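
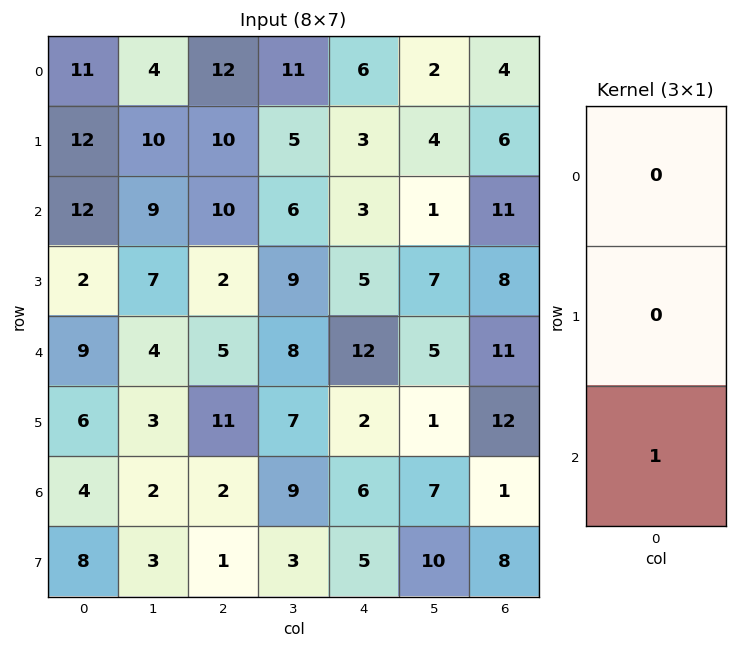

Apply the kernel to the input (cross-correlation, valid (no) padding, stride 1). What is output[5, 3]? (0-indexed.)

The receptive field on the input at this output position is [7 / 9 / 3]. Elementwise product with the kernel and sum: 3·1.

3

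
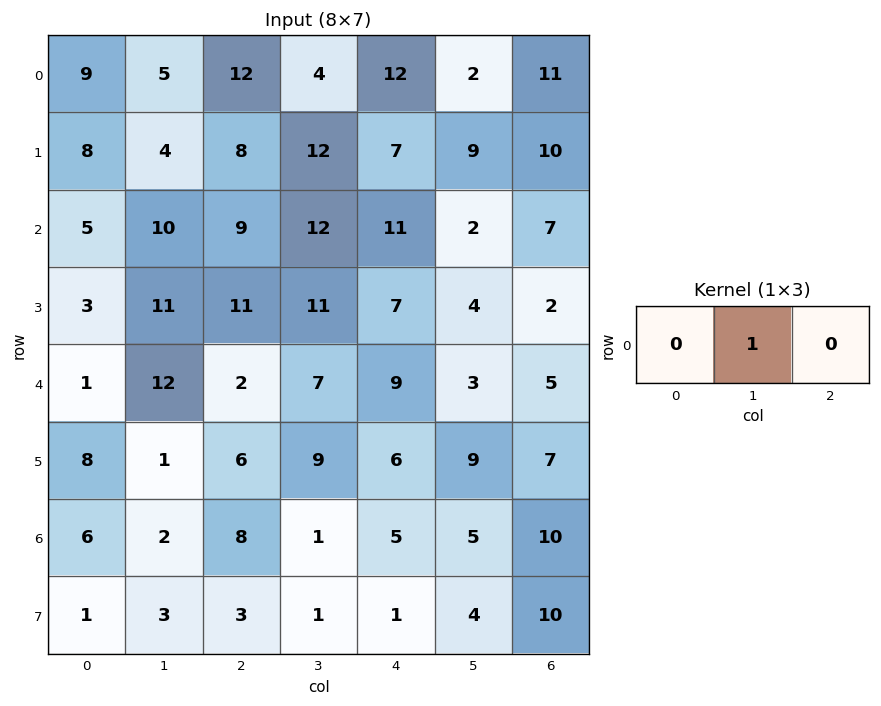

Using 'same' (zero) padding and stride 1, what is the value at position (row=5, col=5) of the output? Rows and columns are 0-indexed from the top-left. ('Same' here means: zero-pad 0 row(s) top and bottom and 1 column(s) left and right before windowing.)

The receptive field on the zero-padded input at this output position is [6 9 7]. Elementwise product with the kernel and sum: 9·1.

9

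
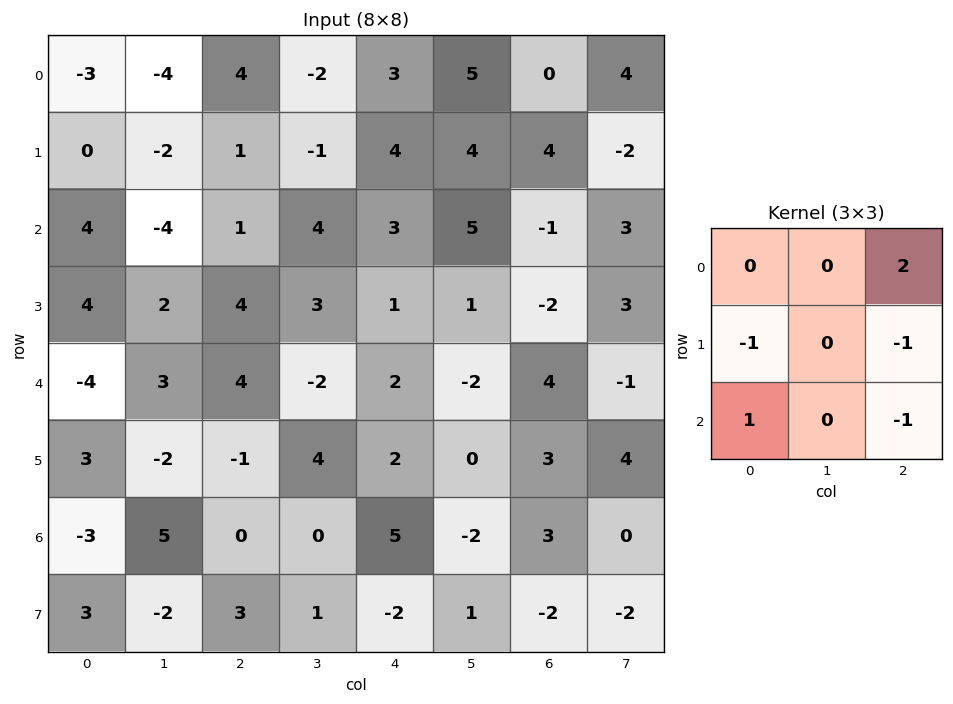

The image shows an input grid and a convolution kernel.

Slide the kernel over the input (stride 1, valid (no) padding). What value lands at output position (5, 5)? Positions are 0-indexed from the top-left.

13

The receptive field on the input at this output position is [0 3 4 / -2 3 0 / 1 -2 -2]. Elementwise product with the kernel and sum: 4·2 + -2·-1 + 0·-1 + 1·1 + -2·-1.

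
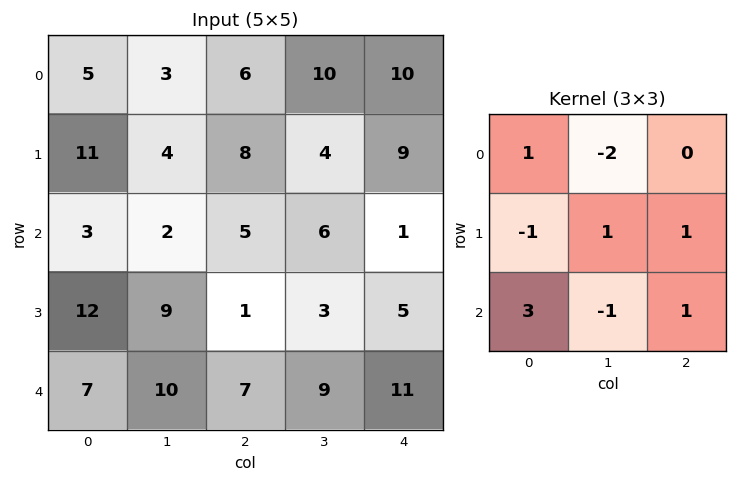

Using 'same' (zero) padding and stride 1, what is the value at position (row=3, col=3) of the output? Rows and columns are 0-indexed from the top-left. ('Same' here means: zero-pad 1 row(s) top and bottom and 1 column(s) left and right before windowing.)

23

The receptive field on the zero-padded input at this output position is [5 6 1 / 1 3 5 / 7 9 11]. Elementwise product with the kernel and sum: 5·1 + 6·-2 + 1·-1 + 3·1 + 5·1 + 7·3 + 9·-1 + 11·1.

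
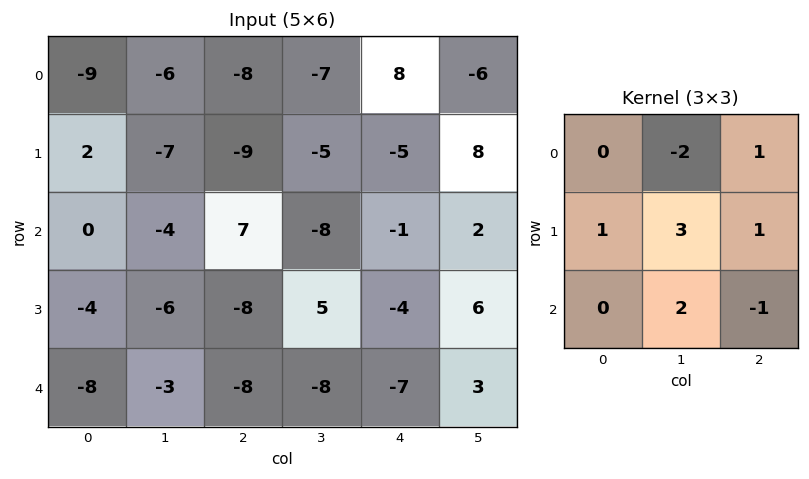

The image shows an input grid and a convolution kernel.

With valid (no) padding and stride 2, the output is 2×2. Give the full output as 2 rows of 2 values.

Output[0,0]: The receptive field on the input at this output position is [-9 -6 -8 / 2 -7 -9 / 0 -4 7]. Elementwise product with the kernel and sum: -6·-2 + -8·1 + 2·1 + -7·3 + -9·1 + -4·2 + 7·-1.
Output[0,1]: The receptive field on the input at this output position is [-8 -7 8 / -9 -5 -5 / 7 -8 -1]. Elementwise product with the kernel and sum: -7·-2 + 8·1 + -9·1 + -5·3 + -5·1 + -8·2 + -1·-1.

-39 -22
-13 9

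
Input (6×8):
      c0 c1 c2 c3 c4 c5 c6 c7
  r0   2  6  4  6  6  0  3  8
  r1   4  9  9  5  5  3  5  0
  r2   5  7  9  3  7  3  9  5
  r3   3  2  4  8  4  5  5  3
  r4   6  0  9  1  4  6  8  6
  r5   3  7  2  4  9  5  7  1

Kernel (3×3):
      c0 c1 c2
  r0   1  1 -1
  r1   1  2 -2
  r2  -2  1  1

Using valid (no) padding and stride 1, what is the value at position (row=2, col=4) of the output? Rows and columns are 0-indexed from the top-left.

11

The receptive field on the input at this output position is [7 3 9 / 4 5 5 / 4 6 8]. Elementwise product with the kernel and sum: 7·1 + 3·1 + 9·-1 + 4·1 + 5·2 + 5·-2 + 4·-2 + 6·1 + 8·1.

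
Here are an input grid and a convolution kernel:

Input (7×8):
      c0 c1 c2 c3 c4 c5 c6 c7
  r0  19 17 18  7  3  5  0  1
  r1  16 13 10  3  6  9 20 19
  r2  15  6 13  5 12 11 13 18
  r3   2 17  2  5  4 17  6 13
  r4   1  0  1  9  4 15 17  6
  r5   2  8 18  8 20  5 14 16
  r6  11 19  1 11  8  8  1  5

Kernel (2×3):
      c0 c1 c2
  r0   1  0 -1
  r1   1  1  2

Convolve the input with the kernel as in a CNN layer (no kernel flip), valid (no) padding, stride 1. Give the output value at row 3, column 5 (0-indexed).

48

The receptive field on the input at this output position is [17 6 13 / 15 17 6]. Elementwise product with the kernel and sum: 17·1 + 13·-1 + 15·1 + 17·1 + 6·2.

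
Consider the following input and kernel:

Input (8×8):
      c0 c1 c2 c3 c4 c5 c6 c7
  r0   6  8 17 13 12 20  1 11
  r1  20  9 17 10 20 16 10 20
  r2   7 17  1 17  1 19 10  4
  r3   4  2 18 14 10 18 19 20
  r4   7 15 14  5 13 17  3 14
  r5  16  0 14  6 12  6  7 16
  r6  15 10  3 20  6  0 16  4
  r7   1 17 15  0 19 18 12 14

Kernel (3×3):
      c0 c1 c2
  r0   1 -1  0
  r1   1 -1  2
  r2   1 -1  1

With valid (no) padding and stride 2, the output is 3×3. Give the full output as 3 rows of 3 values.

Output[0,0]: The receptive field on the input at this output position is [6 8 17 / 20 9 17 / 7 17 1]. Elementwise product with the kernel and sum: 6·1 + 8·-1 + 20·1 + 9·-1 + 17·2 + 7·1 + 17·-1 + 1·1.

34 36 8
34 30 11
44 30 38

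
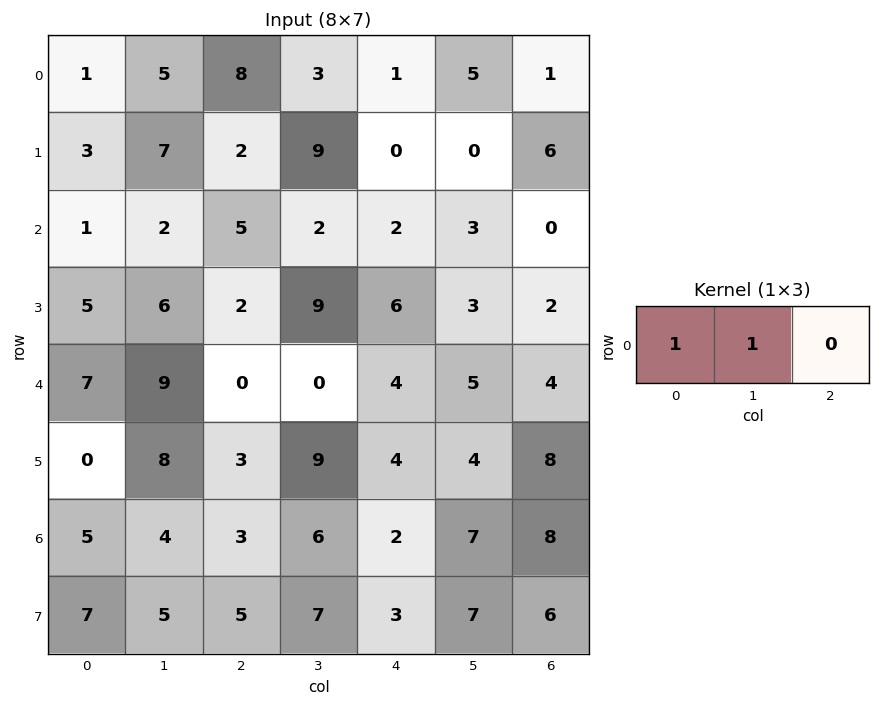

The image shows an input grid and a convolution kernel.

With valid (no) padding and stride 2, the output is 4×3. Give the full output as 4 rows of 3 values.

Output[0,0]: The receptive field on the input at this output position is [1 5 8]. Elementwise product with the kernel and sum: 1·1 + 5·1.
Output[0,1]: The receptive field on the input at this output position is [8 3 1]. Elementwise product with the kernel and sum: 8·1 + 3·1.

6 11 6
3 7 5
16 0 9
9 9 9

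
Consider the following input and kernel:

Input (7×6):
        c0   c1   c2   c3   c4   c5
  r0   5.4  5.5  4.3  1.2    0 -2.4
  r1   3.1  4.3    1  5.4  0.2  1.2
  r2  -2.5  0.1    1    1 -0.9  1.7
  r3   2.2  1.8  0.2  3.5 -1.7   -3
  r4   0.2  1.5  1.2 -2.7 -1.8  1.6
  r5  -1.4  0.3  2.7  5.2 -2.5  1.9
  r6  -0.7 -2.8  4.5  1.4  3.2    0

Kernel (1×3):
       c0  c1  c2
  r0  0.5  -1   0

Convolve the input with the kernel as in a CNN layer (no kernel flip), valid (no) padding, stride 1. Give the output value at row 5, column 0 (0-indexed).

-1

The receptive field on the input at this output position is [-1.4 0.3 2.7]. Elementwise product with the kernel and sum: -1.4·0.5 + 0.3·-1.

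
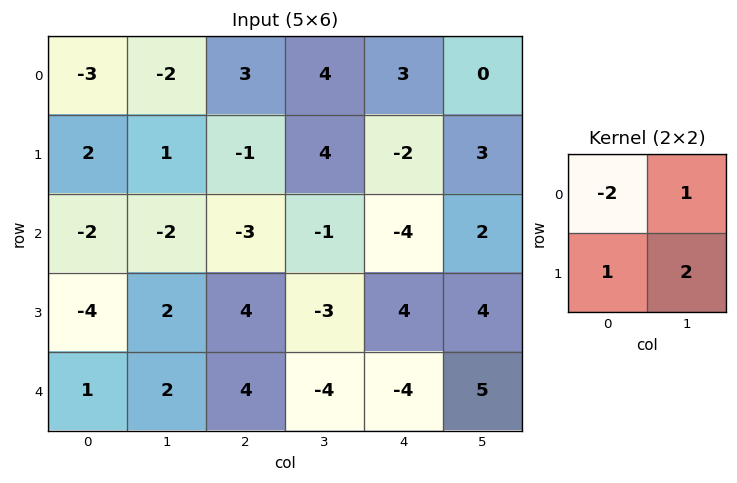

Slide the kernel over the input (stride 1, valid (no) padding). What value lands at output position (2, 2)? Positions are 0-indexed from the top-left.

The receptive field on the input at this output position is [-3 -1 / 4 -3]. Elementwise product with the kernel and sum: -3·-2 + -1·1 + 4·1 + -3·2.

3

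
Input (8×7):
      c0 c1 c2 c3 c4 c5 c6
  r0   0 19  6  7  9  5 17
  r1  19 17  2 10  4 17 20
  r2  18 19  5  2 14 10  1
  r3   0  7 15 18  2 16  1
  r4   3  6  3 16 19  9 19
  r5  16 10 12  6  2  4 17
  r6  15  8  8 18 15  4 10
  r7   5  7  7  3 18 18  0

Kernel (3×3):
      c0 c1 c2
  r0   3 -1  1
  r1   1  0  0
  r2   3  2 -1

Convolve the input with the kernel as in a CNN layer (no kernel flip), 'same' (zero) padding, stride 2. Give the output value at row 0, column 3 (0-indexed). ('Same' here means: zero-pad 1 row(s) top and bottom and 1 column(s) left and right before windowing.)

96

The receptive field on the zero-padded input at this output position is [0 0 0 / 5 17 0 / 17 20 0]. Elementwise product with the kernel and sum: 0·3 + 0·-1 + 0·1 + 5·1 + 17·3 + 20·2 + 0·-1.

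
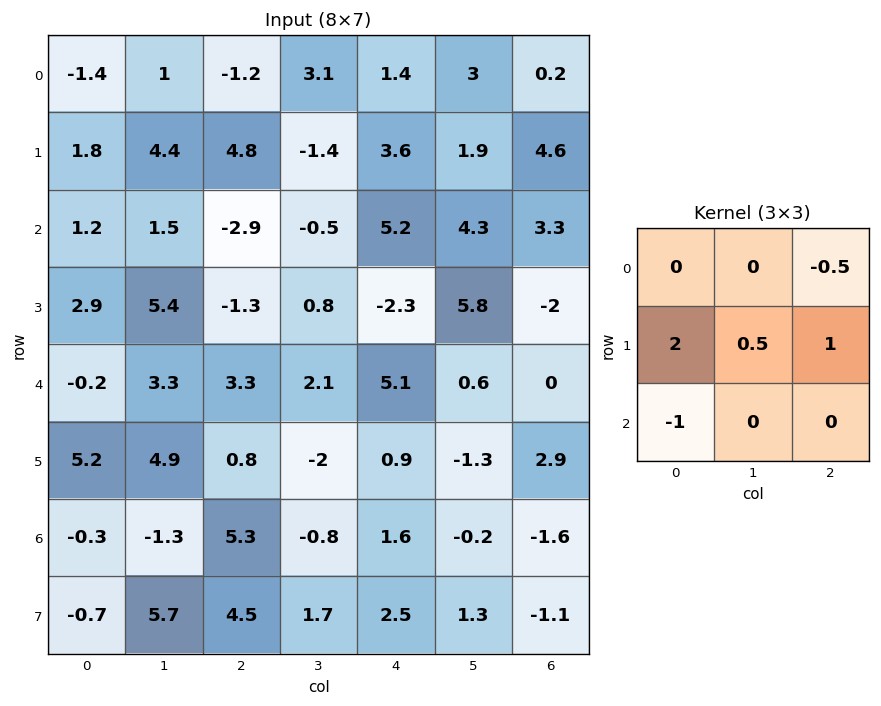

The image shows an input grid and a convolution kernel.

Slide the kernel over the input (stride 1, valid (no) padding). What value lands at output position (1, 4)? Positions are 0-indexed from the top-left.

The receptive field on the input at this output position is [3.6 1.9 4.6 / 5.2 4.3 3.3 / -2.3 5.8 -2]. Elementwise product with the kernel and sum: 4.6·-0.5 + 5.2·2 + 4.3·0.5 + 3.3·1 + -2.3·-1.

15.85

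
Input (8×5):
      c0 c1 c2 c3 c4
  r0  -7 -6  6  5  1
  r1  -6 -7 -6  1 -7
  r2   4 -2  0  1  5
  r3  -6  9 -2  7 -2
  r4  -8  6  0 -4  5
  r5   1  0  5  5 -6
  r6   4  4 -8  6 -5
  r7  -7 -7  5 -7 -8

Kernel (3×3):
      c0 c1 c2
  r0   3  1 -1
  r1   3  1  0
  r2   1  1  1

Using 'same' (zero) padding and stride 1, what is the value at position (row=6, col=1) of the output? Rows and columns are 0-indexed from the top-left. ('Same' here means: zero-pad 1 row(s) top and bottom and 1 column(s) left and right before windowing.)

The receptive field on the zero-padded input at this output position is [1 0 5 / 4 4 -8 / -7 -7 5]. Elementwise product with the kernel and sum: 1·3 + 0·1 + 5·-1 + 4·3 + 4·1 + -7·1 + -7·1 + 5·1.

5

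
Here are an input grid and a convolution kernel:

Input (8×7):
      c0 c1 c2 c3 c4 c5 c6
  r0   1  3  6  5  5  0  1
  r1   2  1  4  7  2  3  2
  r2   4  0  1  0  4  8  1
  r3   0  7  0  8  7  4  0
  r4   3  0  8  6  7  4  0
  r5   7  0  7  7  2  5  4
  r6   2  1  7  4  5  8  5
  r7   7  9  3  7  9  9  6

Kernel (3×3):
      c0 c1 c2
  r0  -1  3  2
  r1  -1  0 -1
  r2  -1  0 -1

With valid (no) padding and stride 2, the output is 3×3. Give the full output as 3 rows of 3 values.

9 8 -12
-13 -15 8
-10 3 -11

Output[0,0]: The receptive field on the input at this output position is [1 3 6 / 2 1 4 / 4 0 1]. Elementwise product with the kernel and sum: 1·-1 + 3·3 + 6·2 + 2·-1 + 4·-1 + 4·-1 + 1·-1.
Output[0,1]: The receptive field on the input at this output position is [6 5 5 / 4 7 2 / 1 0 4]. Elementwise product with the kernel and sum: 6·-1 + 5·3 + 5·2 + 4·-1 + 2·-1 + 1·-1 + 4·-1.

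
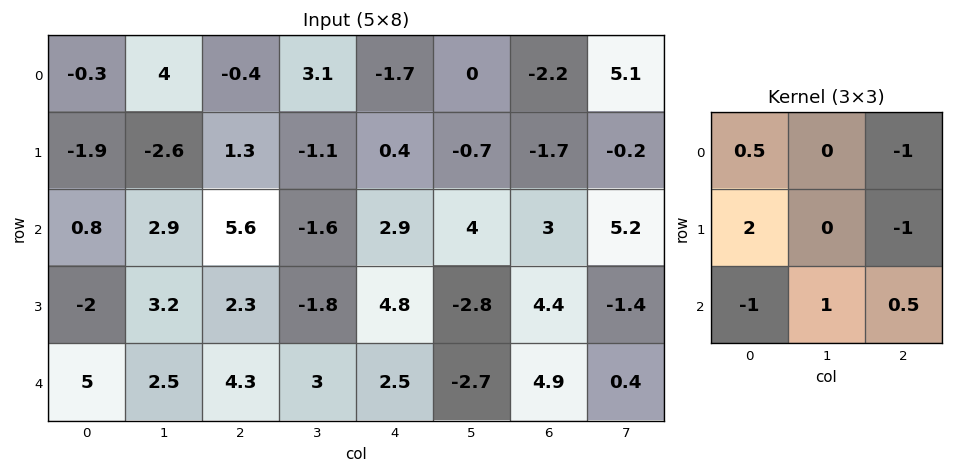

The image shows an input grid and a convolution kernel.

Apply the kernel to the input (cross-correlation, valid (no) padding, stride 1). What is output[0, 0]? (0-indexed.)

0.05

The receptive field on the input at this output position is [-0.3 4 -0.4 / -1.9 -2.6 1.3 / 0.8 2.9 5.6]. Elementwise product with the kernel and sum: -0.3·0.5 + -0.4·-1 + -1.9·2 + 1.3·-1 + 0.8·-1 + 2.9·1 + 5.6·0.5.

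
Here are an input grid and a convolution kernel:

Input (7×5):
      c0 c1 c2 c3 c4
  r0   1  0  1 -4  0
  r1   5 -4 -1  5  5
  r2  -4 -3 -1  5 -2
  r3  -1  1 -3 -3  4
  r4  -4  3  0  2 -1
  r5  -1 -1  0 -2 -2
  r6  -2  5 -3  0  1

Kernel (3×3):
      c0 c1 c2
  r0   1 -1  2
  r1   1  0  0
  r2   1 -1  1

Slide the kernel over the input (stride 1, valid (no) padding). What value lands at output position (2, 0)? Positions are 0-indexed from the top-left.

The receptive field on the input at this output position is [-4 -3 -1 / -1 1 -3 / -4 3 0]. Elementwise product with the kernel and sum: -4·1 + -3·-1 + -1·2 + -1·1 + -4·1 + 3·-1 + 0·1.

-11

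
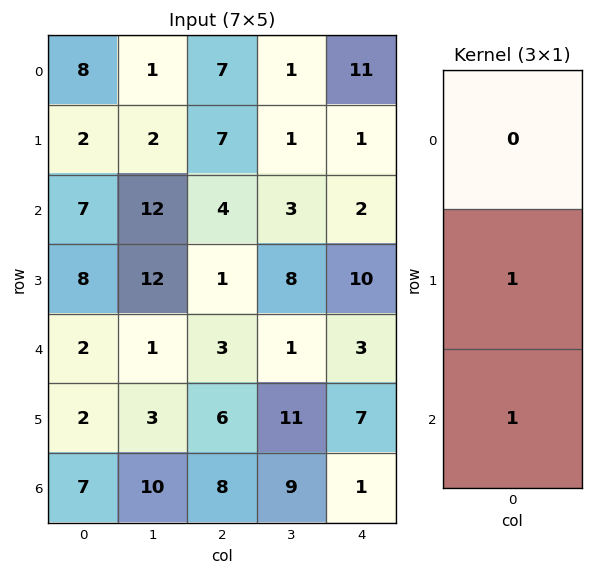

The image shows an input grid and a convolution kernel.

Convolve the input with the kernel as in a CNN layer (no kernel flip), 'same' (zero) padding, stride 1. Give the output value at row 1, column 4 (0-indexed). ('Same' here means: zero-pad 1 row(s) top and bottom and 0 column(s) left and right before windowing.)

3

The receptive field on the zero-padded input at this output position is [11 / 1 / 2]. Elementwise product with the kernel and sum: 1·1 + 2·1.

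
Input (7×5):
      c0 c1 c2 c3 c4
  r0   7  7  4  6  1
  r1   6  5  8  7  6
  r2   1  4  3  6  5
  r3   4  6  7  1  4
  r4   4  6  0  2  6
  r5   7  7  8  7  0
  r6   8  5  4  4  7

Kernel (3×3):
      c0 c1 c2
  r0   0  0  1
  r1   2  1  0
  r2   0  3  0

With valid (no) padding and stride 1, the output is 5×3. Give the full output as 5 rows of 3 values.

33 33 42
32 39 21
35 25 26
42 37 27
36 36 41

Output[0,0]: The receptive field on the input at this output position is [7 7 4 / 6 5 8 / 1 4 3]. Elementwise product with the kernel and sum: 4·1 + 6·2 + 5·1 + 4·3.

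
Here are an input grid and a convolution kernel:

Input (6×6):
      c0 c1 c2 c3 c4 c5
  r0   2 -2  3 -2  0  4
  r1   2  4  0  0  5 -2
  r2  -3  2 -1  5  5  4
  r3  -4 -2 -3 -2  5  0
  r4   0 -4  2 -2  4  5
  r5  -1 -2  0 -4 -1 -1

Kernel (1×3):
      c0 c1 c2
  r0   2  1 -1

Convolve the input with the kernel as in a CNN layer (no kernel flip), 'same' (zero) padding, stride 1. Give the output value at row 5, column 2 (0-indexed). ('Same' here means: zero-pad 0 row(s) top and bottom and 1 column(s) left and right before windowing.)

0

The receptive field on the zero-padded input at this output position is [-2 0 -4]. Elementwise product with the kernel and sum: -2·2 + 0·1 + -4·-1.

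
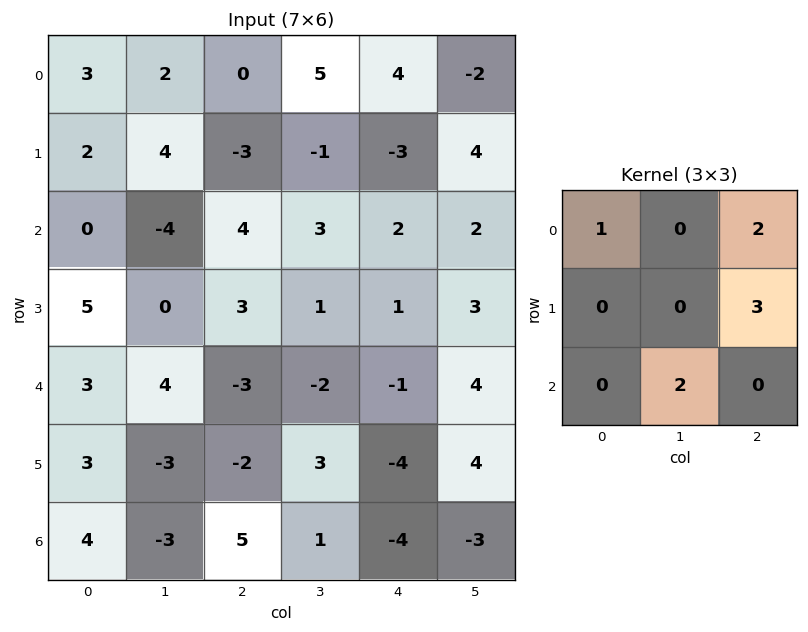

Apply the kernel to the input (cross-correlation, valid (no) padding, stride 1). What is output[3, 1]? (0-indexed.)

-8

The receptive field on the input at this output position is [0 3 1 / 4 -3 -2 / -3 -2 3]. Elementwise product with the kernel and sum: 0·1 + 1·2 + -2·3 + -2·2.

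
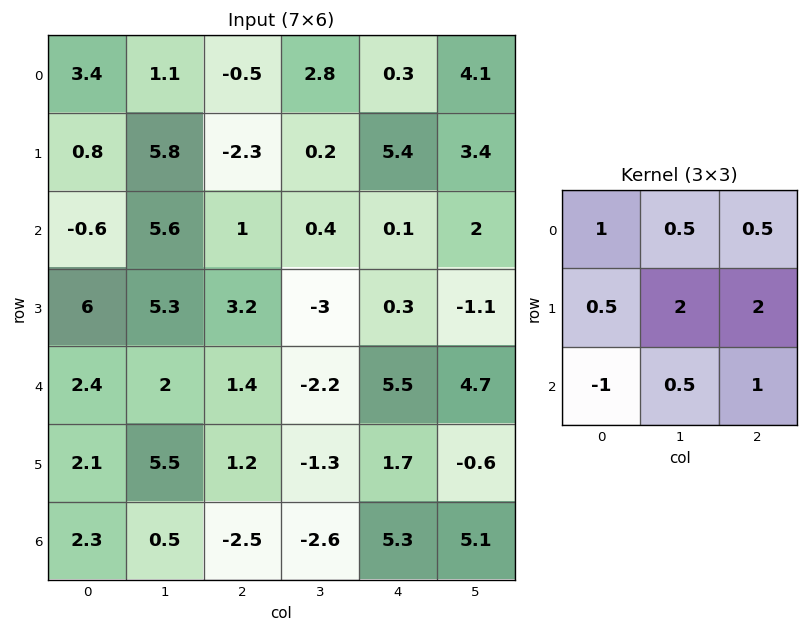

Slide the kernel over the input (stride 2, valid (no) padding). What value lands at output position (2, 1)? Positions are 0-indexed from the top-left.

10.95

The receptive field on the input at this output position is [1.4 -2.2 5.5 / 1.2 -1.3 1.7 / -2.5 -2.6 5.3]. Elementwise product with the kernel and sum: 1.4·1 + -2.2·0.5 + 5.5·0.5 + 1.2·0.5 + -1.3·2 + 1.7·2 + -2.5·-1 + -2.6·0.5 + 5.3·1.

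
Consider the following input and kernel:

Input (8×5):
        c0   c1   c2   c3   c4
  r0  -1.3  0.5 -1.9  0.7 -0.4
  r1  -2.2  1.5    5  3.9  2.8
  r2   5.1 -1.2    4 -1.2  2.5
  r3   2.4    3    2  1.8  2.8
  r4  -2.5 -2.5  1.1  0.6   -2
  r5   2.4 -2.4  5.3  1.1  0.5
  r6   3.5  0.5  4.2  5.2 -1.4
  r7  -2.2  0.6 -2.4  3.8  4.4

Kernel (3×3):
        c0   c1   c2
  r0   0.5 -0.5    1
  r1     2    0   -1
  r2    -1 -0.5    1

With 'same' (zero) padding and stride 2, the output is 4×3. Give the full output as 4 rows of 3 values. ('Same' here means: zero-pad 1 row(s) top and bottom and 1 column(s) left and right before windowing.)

Output[0,0]: The receptive field on the zero-padded input at this output position is [0 0 0 / 0 -1.3 0.5 / 0 -2.2 1.5]. Elementwise product with the kernel and sum: 0·0.5 + 0·-0.5 + 0·1 + 0·2 + 0.5·-1 + 0·-1 + -2.2·-0.5 + 1.5·1.
Output[0,1]: The receptive field on the zero-padded input at this output position is [0 0 0 / 0.5 -1.9 0.7 / 1.5 5 3.9]. Elementwise product with the kernel and sum: 0·0.5 + 0·-0.5 + 0·1 + 0.5·2 + 0.7·-1 + 1.5·-1 + 5·-0.5 + 3.9·1.

2.1 0.2 -3.9
5.6 -1.25 -5.05
0.7 -2.45 -0.65
-2.4 -2.55 4.7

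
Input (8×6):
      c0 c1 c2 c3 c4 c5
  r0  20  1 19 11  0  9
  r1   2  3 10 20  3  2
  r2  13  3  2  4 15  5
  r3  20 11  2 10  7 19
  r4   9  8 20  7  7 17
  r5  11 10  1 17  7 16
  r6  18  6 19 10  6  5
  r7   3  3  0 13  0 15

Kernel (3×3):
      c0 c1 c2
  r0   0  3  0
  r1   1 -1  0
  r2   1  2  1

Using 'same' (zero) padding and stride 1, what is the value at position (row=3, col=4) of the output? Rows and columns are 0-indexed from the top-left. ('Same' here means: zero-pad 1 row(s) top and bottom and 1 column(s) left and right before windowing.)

The receptive field on the zero-padded input at this output position is [4 15 5 / 10 7 19 / 7 7 17]. Elementwise product with the kernel and sum: 15·3 + 10·1 + 7·-1 + 7·1 + 7·2 + 17·1.

86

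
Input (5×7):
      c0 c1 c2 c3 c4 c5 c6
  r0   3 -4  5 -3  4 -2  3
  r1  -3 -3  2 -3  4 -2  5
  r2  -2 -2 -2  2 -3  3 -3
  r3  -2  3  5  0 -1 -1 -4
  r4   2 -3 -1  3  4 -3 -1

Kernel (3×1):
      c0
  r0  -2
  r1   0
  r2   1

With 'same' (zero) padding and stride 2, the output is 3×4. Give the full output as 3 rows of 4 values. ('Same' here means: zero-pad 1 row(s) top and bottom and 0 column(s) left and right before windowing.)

Output[0,0]: The receptive field on the zero-padded input at this output position is [0 / 3 / -3]. Elementwise product with the kernel and sum: 0·-2 + -3·1.
Output[0,1]: The receptive field on the zero-padded input at this output position is [0 / 5 / 2]. Elementwise product with the kernel and sum: 0·-2 + 2·1.

-3 2 4 5
4 1 -9 -14
4 -10 2 8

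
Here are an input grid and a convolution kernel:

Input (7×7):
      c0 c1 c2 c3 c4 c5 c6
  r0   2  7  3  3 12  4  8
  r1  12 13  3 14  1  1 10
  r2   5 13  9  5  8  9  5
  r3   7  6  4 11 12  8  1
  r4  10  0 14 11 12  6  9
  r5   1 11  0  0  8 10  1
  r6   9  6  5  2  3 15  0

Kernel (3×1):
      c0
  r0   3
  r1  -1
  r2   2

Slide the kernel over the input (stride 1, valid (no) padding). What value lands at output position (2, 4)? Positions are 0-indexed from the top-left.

The receptive field on the input at this output position is [8 / 12 / 12]. Elementwise product with the kernel and sum: 8·3 + 12·-1 + 12·2.

36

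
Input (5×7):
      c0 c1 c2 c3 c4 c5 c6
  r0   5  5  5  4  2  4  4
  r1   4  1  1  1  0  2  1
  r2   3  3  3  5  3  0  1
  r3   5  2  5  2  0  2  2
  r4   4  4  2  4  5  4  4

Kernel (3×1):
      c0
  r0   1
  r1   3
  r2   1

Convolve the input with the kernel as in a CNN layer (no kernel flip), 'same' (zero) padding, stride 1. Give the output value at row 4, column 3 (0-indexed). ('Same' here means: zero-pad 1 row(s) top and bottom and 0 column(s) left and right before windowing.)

The receptive field on the zero-padded input at this output position is [2 / 4 / 0]. Elementwise product with the kernel and sum: 2·1 + 4·3 + 0·1.

14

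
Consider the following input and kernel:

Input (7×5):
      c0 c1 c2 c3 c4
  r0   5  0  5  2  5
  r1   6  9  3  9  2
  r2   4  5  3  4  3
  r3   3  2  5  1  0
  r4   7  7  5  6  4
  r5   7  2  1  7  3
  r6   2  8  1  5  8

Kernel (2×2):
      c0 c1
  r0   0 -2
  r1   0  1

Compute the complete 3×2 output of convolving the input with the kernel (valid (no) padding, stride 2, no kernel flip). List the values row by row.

9 5
-8 -7
-12 -5

Output[0,0]: The receptive field on the input at this output position is [5 0 / 6 9]. Elementwise product with the kernel and sum: 0·-2 + 9·1.
Output[0,1]: The receptive field on the input at this output position is [5 2 / 3 9]. Elementwise product with the kernel and sum: 2·-2 + 9·1.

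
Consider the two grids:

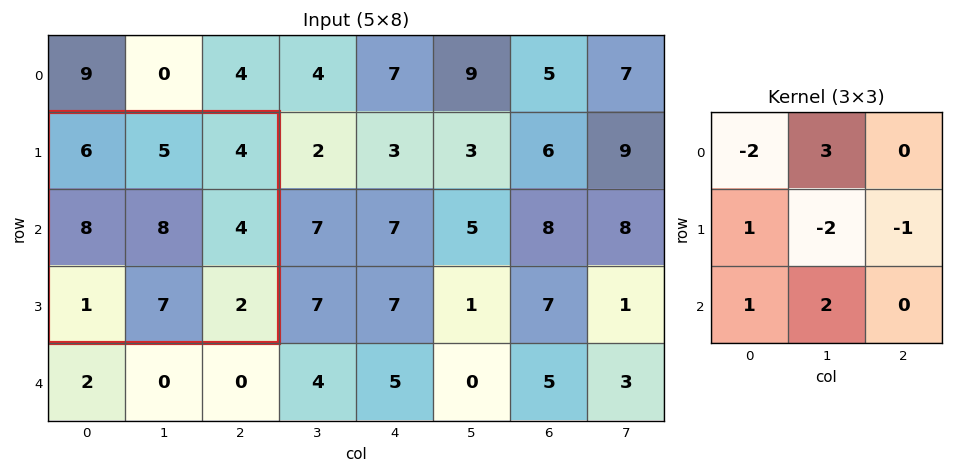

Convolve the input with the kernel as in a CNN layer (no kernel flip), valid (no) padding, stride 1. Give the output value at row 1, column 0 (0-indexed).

6

The receptive field on the input at this output position is [6 5 4 / 8 8 4 / 1 7 2]. Elementwise product with the kernel and sum: 6·-2 + 5·3 + 8·1 + 8·-2 + 4·-1 + 1·1 + 7·2.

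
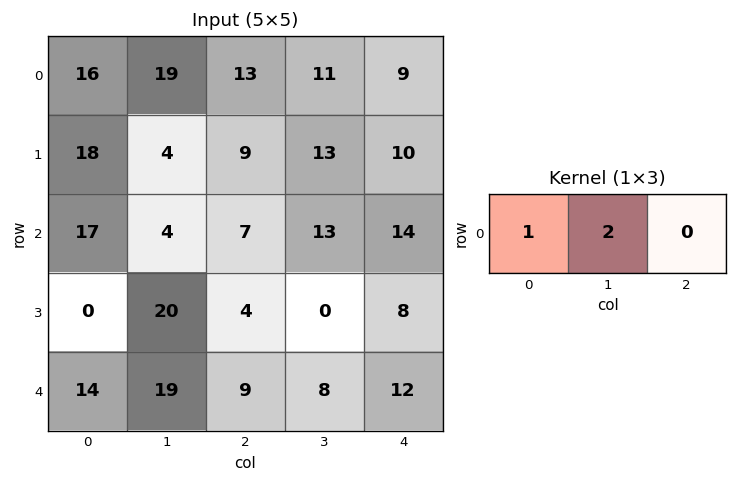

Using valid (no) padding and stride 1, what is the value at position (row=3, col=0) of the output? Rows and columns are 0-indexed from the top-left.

40

The receptive field on the input at this output position is [0 20 4]. Elementwise product with the kernel and sum: 0·1 + 20·2.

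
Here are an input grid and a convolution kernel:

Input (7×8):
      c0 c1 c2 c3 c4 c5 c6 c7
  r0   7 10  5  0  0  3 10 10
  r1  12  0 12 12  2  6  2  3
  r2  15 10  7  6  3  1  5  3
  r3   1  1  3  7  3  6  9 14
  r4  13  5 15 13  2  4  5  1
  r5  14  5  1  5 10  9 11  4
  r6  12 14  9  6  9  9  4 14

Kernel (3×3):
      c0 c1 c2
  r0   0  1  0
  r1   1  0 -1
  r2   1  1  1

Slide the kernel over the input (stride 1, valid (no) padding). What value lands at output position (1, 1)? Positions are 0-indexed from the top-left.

27

The receptive field on the input at this output position is [0 12 12 / 10 7 6 / 1 3 7]. Elementwise product with the kernel and sum: 12·1 + 10·1 + 6·-1 + 1·1 + 3·1 + 7·1.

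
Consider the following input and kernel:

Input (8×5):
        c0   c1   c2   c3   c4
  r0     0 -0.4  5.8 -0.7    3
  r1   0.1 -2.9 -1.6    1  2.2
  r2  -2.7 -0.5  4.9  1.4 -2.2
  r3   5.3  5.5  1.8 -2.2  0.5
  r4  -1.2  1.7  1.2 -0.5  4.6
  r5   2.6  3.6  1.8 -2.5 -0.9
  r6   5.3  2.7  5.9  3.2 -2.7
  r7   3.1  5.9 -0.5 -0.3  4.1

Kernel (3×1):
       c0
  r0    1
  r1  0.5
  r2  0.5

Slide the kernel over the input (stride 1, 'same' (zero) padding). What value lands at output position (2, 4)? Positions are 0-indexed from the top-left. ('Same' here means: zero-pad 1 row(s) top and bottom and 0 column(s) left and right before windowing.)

The receptive field on the zero-padded input at this output position is [2.2 / -2.2 / 0.5]. Elementwise product with the kernel and sum: 2.2·1 + -2.2·0.5 + 0.5·0.5.

1.35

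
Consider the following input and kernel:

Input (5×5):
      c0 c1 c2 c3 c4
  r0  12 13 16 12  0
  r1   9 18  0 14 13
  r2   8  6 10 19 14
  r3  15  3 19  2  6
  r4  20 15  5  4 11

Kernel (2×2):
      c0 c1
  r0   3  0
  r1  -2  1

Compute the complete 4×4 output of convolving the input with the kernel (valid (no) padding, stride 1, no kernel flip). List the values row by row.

Output[0,0]: The receptive field on the input at this output position is [12 13 / 9 18]. Elementwise product with the kernel and sum: 12·3 + 9·-2 + 18·1.
Output[0,1]: The receptive field on the input at this output position is [13 16 / 18 0]. Elementwise product with the kernel and sum: 13·3 + 18·-2 + 0·1.

36 3 62 21
17 52 -1 18
-3 31 -6 59
20 -16 51 9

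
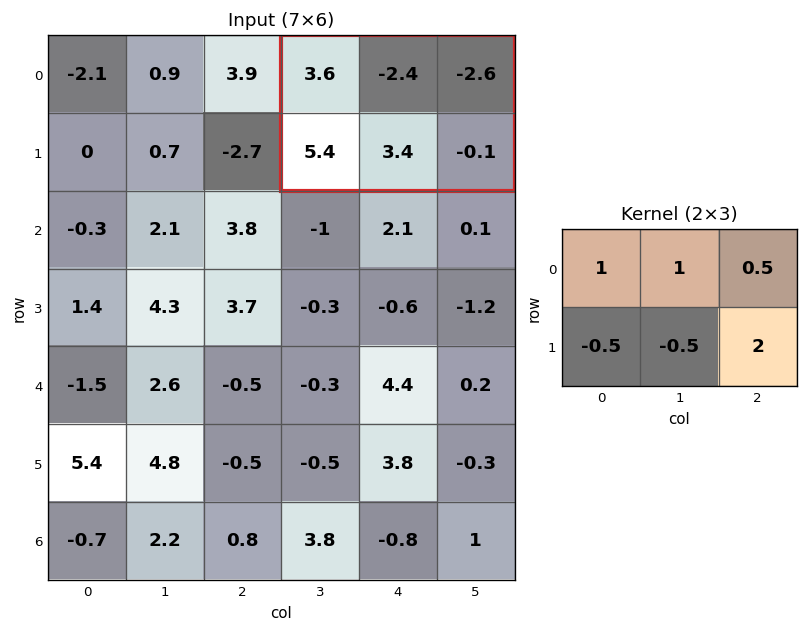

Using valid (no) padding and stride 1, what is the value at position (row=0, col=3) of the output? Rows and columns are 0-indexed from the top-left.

-4.7

The receptive field on the input at this output position is [3.6 -2.4 -2.6 / 5.4 3.4 -0.1]. Elementwise product with the kernel and sum: 3.6·1 + -2.4·1 + -2.6·0.5 + 5.4·-0.5 + 3.4·-0.5 + -0.1·2.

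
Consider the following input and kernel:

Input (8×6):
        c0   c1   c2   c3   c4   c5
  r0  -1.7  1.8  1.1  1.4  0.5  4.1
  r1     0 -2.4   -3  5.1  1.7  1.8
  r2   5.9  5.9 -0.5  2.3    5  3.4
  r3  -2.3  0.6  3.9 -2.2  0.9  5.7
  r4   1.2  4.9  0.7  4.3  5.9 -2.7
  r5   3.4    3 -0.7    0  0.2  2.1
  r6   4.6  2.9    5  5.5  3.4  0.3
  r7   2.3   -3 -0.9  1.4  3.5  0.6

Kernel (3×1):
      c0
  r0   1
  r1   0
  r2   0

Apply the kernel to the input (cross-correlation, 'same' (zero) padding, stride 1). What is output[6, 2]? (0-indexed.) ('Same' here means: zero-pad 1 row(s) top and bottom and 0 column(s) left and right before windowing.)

The receptive field on the zero-padded input at this output position is [-0.7 / 5 / -0.9]. Elementwise product with the kernel and sum: -0.7·1.

-0.7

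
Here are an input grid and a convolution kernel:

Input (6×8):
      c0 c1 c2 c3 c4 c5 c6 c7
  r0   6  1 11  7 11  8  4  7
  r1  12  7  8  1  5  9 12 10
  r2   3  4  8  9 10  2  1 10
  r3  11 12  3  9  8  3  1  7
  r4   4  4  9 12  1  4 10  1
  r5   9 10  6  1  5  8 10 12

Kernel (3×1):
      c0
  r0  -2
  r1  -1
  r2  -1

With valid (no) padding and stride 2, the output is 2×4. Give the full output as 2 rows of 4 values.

-27 -38 -37 -21
-21 -28 -29 -13

Output[0,0]: The receptive field on the input at this output position is [6 / 12 / 3]. Elementwise product with the kernel and sum: 6·-2 + 12·-1 + 3·-1.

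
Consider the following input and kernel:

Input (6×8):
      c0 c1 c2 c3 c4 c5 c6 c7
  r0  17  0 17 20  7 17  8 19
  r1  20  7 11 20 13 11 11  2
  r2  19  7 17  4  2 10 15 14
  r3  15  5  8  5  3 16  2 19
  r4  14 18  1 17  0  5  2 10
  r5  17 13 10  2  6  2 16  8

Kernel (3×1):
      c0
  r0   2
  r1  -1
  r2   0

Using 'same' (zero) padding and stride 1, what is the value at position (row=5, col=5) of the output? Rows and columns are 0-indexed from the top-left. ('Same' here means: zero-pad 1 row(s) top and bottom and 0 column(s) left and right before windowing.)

8

The receptive field on the zero-padded input at this output position is [5 / 2 / 0]. Elementwise product with the kernel and sum: 5·2 + 2·-1.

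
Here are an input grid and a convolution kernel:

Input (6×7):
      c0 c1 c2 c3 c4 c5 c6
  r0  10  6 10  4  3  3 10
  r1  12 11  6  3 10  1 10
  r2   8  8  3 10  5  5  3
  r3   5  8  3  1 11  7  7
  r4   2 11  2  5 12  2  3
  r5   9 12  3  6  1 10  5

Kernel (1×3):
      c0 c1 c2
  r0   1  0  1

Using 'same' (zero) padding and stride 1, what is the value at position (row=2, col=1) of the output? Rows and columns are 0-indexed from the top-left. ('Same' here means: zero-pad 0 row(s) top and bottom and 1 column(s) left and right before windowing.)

The receptive field on the zero-padded input at this output position is [8 8 3]. Elementwise product with the kernel and sum: 8·1 + 3·1.

11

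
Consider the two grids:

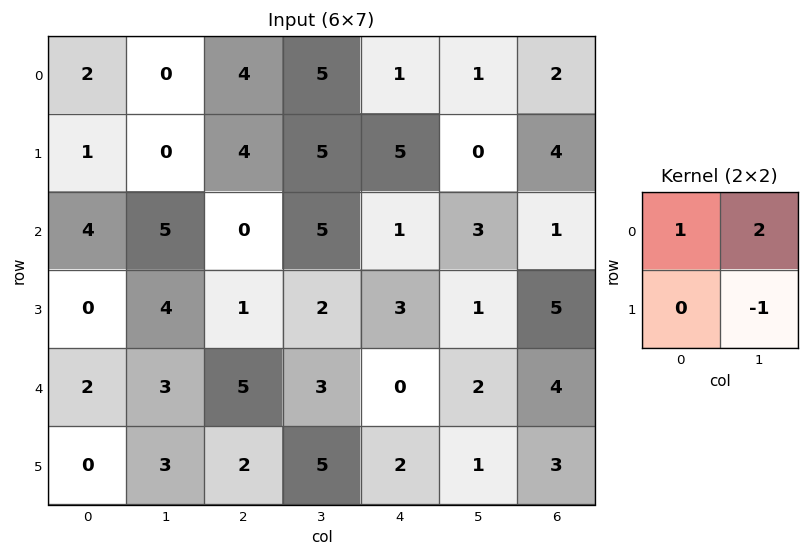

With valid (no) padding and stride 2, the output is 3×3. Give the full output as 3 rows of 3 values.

Output[0,0]: The receptive field on the input at this output position is [2 0 / 1 0]. Elementwise product with the kernel and sum: 2·1 + 0·2 + 0·-1.
Output[0,1]: The receptive field on the input at this output position is [4 5 / 4 5]. Elementwise product with the kernel and sum: 4·1 + 5·2 + 5·-1.

2 9 3
10 8 6
5 6 3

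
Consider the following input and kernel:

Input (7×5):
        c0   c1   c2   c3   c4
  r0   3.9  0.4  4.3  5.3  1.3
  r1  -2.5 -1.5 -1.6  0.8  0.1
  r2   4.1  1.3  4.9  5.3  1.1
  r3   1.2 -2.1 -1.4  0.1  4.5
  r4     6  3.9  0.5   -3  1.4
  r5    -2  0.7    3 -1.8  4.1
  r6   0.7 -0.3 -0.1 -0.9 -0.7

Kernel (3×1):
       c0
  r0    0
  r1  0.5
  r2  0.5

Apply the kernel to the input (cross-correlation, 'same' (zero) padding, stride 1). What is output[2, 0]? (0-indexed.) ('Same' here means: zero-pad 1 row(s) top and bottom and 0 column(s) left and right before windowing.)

2.65

The receptive field on the zero-padded input at this output position is [-2.5 / 4.1 / 1.2]. Elementwise product with the kernel and sum: 4.1·0.5 + 1.2·0.5.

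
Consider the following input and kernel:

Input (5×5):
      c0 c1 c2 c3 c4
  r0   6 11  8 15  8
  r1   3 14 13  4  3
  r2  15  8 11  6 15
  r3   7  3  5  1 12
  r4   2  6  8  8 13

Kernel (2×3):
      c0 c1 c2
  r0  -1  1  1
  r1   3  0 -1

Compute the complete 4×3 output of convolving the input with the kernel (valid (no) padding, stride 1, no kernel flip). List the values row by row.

Output[0,0]: The receptive field on the input at this output position is [6 11 8 / 3 14 13]. Elementwise product with the kernel and sum: 6·-1 + 11·1 + 8·1 + 3·3 + 13·-1.

9 50 51
58 21 12
20 17 13
-1 13 19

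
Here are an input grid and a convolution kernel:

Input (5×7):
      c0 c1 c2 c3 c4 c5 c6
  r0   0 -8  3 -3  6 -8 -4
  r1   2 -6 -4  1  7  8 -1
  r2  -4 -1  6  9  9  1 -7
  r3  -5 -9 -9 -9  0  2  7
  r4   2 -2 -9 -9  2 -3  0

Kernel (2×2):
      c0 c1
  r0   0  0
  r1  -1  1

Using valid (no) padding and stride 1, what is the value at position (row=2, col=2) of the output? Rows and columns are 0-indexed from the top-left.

The receptive field on the input at this output position is [6 9 / -9 -9]. Elementwise product with the kernel and sum: -9·-1 + -9·1.

0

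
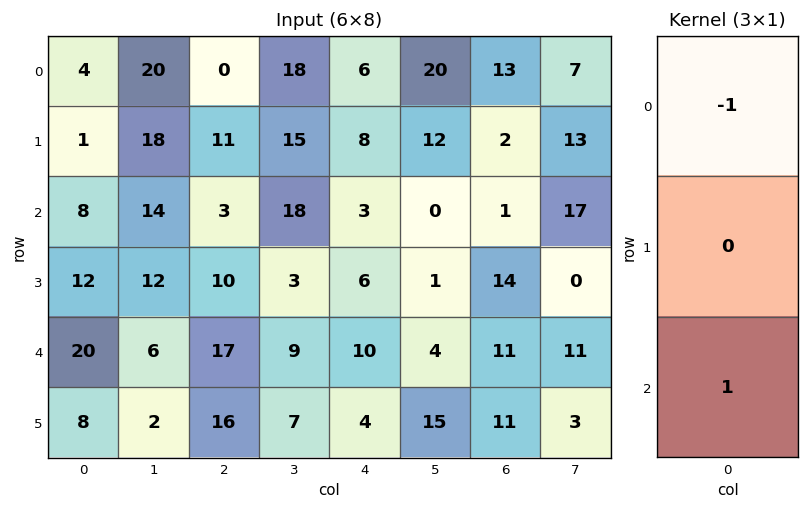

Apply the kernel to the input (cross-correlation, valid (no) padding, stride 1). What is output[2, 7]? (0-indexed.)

-6

The receptive field on the input at this output position is [17 / 0 / 11]. Elementwise product with the kernel and sum: 17·-1 + 11·1.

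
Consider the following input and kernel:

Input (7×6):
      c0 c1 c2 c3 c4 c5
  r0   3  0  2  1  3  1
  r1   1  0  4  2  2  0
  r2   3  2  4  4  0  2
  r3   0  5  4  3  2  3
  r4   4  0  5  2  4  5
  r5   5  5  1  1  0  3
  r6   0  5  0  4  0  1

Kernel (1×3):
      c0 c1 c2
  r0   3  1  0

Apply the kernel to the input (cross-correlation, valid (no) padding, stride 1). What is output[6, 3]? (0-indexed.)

12

The receptive field on the input at this output position is [4 0 1]. Elementwise product with the kernel and sum: 4·3 + 0·1.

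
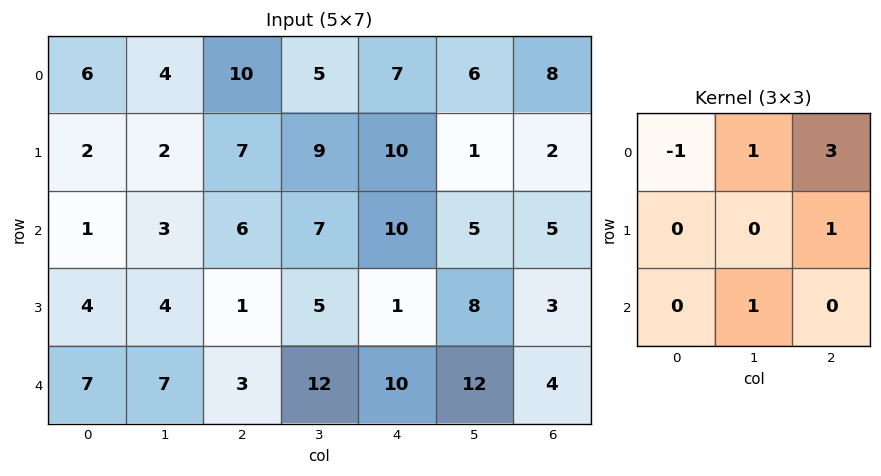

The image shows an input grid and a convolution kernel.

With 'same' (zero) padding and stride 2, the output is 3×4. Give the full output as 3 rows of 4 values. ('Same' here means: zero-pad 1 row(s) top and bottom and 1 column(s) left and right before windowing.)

Output[0,0]: The receptive field on the zero-padded input at this output position is [0 0 0 / 0 6 4 / 0 2 2]. Elementwise product with the kernel and sum: 0·-1 + 0·1 + 0·3 + 4·1 + 2·1.

6 12 16 2
15 40 10 4
23 24 32 -5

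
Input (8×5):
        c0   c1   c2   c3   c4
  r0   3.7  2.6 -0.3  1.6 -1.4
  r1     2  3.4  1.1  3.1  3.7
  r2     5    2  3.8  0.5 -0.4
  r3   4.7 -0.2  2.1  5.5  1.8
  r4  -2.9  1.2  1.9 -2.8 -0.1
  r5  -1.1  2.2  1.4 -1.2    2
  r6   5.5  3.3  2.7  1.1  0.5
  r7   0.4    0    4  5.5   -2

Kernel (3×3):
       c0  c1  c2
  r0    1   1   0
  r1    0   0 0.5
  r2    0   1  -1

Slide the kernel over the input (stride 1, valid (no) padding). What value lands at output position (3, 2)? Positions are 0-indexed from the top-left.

4.35

The receptive field on the input at this output position is [2.1 5.5 1.8 / 1.9 -2.8 -0.1 / 1.4 -1.2 2]. Elementwise product with the kernel and sum: 2.1·1 + 5.5·1 + -0.1·0.5 + -1.2·1 + 2·-1.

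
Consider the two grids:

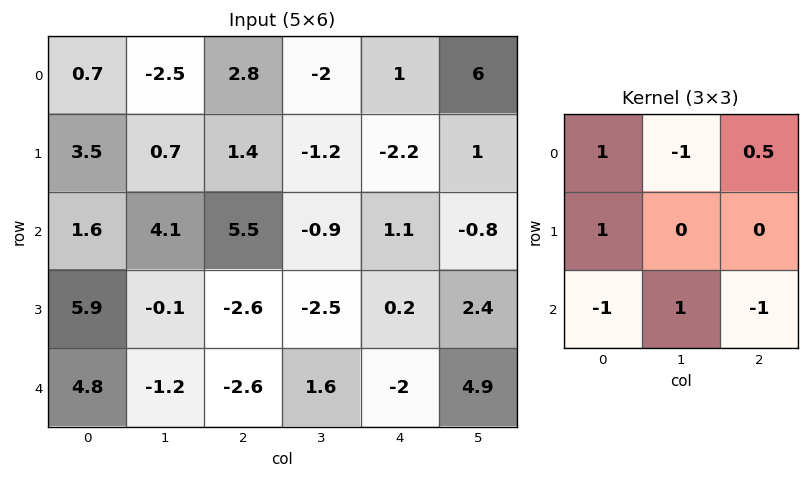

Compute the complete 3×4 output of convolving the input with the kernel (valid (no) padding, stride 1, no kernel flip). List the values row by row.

5.1 -3.3 -0.8 1.6
1.7 2.8 6.9 0.9
2.75 -4.95 10.55 -13.4

Output[0,0]: The receptive field on the input at this output position is [0.7 -2.5 2.8 / 3.5 0.7 1.4 / 1.6 4.1 5.5]. Elementwise product with the kernel and sum: 0.7·1 + -2.5·-1 + 2.8·0.5 + 3.5·1 + 1.6·-1 + 4.1·1 + 5.5·-1.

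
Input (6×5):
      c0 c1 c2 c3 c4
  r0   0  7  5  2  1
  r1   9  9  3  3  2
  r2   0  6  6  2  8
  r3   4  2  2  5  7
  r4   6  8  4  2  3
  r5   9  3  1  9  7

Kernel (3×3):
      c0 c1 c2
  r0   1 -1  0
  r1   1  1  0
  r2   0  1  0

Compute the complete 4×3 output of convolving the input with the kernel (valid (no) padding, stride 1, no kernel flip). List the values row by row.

Output[0,0]: The receptive field on the input at this output position is [0 7 5 / 9 9 3 / 0 6 6]. Elementwise product with the kernel and sum: 0·1 + 7·-1 + 9·1 + 9·1 + 6·1.
Output[0,1]: The receptive field on the input at this output position is [7 5 2 / 9 3 3 / 6 6 2]. Elementwise product with the kernel and sum: 7·1 + 5·-1 + 9·1 + 3·1 + 6·1.

17 20 11
8 20 13
8 8 13
19 13 12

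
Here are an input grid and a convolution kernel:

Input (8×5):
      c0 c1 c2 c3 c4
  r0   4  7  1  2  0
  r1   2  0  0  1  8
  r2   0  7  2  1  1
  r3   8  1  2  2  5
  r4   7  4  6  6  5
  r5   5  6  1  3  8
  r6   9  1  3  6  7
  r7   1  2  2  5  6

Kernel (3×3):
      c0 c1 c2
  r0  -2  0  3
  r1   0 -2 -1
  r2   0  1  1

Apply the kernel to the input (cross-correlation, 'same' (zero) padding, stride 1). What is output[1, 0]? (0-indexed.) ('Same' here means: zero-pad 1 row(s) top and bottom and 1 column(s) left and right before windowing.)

The receptive field on the zero-padded input at this output position is [0 4 7 / 0 2 0 / 0 0 7]. Elementwise product with the kernel and sum: 0·-2 + 7·3 + 2·-2 + 0·-1 + 0·1 + 7·1.

24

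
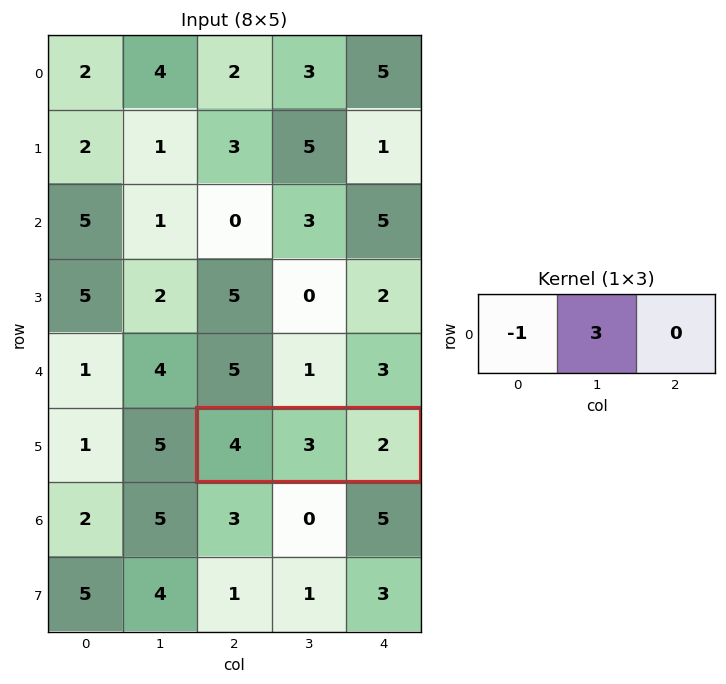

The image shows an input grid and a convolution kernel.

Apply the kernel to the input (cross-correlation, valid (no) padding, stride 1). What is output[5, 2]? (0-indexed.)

5

The receptive field on the input at this output position is [4 3 2]. Elementwise product with the kernel and sum: 4·-1 + 3·3.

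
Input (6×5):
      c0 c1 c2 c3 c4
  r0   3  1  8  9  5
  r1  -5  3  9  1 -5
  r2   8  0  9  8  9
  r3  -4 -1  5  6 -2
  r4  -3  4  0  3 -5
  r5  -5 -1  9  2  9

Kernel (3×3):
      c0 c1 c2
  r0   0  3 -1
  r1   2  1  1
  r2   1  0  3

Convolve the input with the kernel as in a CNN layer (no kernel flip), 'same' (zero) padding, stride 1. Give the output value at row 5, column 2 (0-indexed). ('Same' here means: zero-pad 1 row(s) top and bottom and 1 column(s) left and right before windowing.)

6

The receptive field on the zero-padded input at this output position is [4 0 3 / -1 9 2 / 0 0 0]. Elementwise product with the kernel and sum: 0·3 + 3·-1 + -1·2 + 9·1 + 2·1 + 0·1 + 0·3.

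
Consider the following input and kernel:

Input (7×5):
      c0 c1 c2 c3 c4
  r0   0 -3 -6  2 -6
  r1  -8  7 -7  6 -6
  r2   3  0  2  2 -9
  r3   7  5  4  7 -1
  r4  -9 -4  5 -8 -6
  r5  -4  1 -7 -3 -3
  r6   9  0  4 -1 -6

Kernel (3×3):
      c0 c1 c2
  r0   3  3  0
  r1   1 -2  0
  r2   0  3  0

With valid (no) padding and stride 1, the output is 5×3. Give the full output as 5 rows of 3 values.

Output[0,0]: The receptive field on the input at this output position is [0 -3 -6 / -8 7 -7 / 3 0 2]. Elementwise product with the kernel and sum: 0·3 + -3·3 + -8·1 + 7·-2 + 0·3.

-31 0 -25
15 8 16
-6 18 -22
38 -8 45
-45 30 -13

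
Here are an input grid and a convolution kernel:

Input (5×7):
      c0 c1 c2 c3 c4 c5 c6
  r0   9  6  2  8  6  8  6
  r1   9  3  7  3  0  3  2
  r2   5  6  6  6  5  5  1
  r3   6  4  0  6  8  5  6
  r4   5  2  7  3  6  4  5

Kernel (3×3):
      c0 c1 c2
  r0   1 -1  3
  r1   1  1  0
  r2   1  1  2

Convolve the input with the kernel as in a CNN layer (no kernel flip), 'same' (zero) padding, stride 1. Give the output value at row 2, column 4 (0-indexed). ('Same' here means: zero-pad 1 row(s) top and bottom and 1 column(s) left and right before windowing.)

47

The receptive field on the zero-padded input at this output position is [3 0 3 / 6 5 5 / 6 8 5]. Elementwise product with the kernel and sum: 3·1 + 0·-1 + 3·3 + 6·1 + 5·1 + 6·1 + 8·1 + 5·2.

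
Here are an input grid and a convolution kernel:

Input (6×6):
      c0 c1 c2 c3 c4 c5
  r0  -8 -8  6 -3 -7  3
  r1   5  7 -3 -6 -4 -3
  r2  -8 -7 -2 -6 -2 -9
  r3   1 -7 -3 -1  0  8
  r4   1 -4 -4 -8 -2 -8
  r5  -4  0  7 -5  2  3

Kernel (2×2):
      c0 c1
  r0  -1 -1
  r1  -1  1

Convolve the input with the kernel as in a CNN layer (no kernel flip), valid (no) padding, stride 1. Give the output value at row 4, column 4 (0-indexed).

The receptive field on the input at this output position is [-2 -8 / 2 3]. Elementwise product with the kernel and sum: -2·-1 + -8·-1 + 2·-1 + 3·1.

11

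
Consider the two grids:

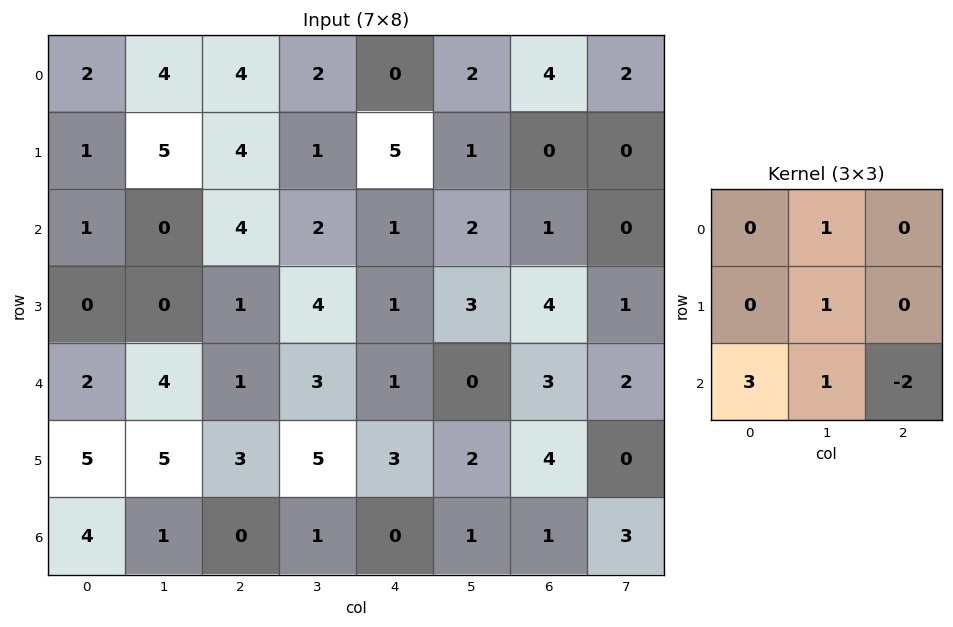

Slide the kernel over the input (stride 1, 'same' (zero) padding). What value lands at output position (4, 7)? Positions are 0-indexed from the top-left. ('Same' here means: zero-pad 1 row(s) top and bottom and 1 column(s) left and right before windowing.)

15

The receptive field on the zero-padded input at this output position is [4 1 0 / 3 2 0 / 4 0 0]. Elementwise product with the kernel and sum: 1·1 + 2·1 + 4·3 + 0·1 + 0·-2.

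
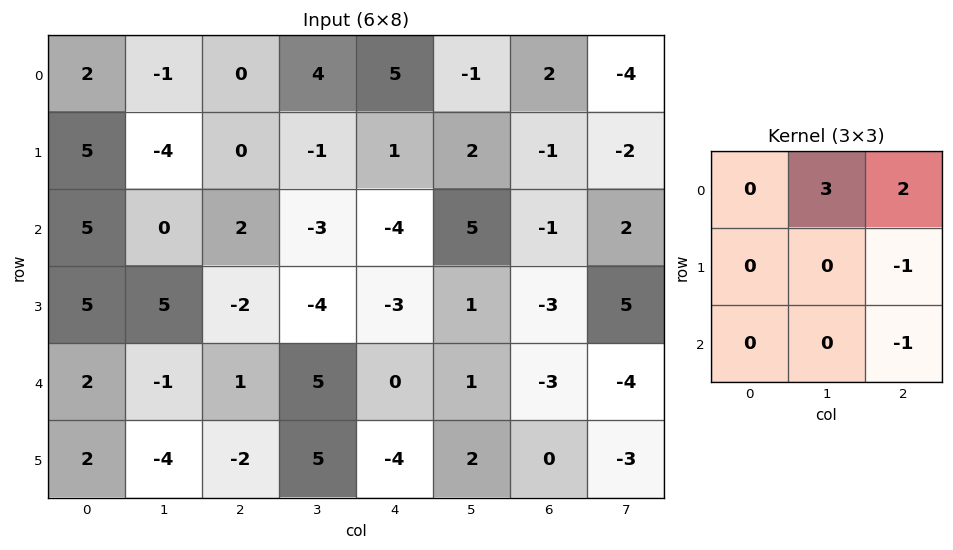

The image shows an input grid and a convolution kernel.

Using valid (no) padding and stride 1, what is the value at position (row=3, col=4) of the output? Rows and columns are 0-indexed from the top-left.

0

The receptive field on the input at this output position is [-3 1 -3 / 0 1 -3 / -4 2 0]. Elementwise product with the kernel and sum: 1·3 + -3·2 + -3·-1 + 0·-1.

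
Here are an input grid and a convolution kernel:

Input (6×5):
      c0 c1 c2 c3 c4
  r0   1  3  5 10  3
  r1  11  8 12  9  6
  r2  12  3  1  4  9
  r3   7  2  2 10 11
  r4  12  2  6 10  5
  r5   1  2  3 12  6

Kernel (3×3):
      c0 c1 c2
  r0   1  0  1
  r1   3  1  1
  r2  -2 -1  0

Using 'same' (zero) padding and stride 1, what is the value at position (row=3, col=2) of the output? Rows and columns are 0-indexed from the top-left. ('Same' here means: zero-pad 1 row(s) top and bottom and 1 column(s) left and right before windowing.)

The receptive field on the zero-padded input at this output position is [3 1 4 / 2 2 10 / 2 6 10]. Elementwise product with the kernel and sum: 3·1 + 4·1 + 2·3 + 2·1 + 10·1 + 2·-2 + 6·-1.

15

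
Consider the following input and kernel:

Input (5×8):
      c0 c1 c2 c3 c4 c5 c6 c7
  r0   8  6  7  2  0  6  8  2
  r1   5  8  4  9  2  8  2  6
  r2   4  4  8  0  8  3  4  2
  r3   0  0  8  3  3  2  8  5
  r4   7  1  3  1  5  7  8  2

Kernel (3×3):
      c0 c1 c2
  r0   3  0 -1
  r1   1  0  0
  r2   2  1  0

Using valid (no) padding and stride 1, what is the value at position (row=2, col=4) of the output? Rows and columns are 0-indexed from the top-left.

The receptive field on the input at this output position is [8 3 4 / 3 2 8 / 5 7 8]. Elementwise product with the kernel and sum: 8·3 + 4·-1 + 3·1 + 5·2 + 7·1.

40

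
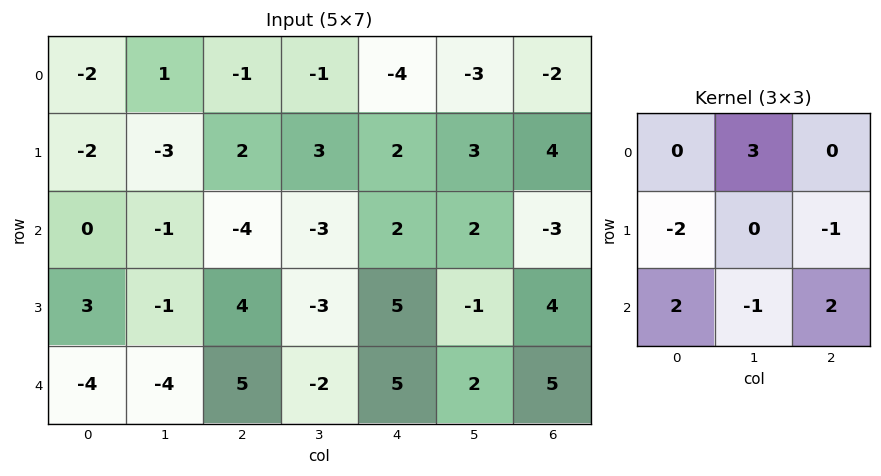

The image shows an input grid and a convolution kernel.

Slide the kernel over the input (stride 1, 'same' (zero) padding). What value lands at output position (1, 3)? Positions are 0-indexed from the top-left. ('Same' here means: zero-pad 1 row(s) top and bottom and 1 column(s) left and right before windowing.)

The receptive field on the zero-padded input at this output position is [-1 -1 -4 / 2 3 2 / -4 -3 2]. Elementwise product with the kernel and sum: -1·3 + 2·-2 + 2·-1 + -4·2 + -3·-1 + 2·2.

-10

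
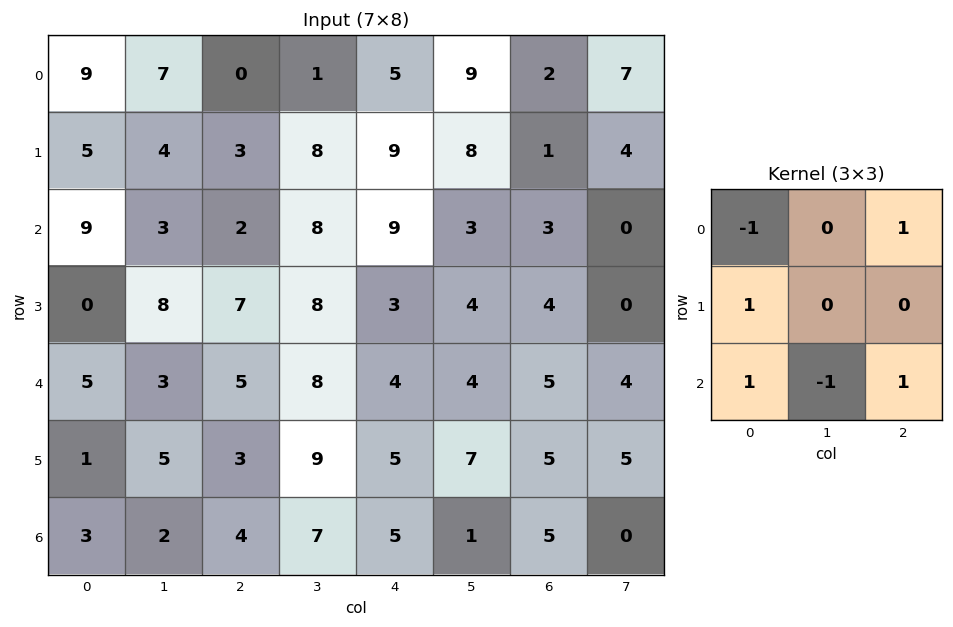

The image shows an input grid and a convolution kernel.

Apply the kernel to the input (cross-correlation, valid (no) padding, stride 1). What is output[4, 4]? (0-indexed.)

The receptive field on the input at this output position is [4 4 5 / 5 7 5 / 5 1 5]. Elementwise product with the kernel and sum: 4·-1 + 5·1 + 5·1 + 5·1 + 1·-1 + 5·1.

15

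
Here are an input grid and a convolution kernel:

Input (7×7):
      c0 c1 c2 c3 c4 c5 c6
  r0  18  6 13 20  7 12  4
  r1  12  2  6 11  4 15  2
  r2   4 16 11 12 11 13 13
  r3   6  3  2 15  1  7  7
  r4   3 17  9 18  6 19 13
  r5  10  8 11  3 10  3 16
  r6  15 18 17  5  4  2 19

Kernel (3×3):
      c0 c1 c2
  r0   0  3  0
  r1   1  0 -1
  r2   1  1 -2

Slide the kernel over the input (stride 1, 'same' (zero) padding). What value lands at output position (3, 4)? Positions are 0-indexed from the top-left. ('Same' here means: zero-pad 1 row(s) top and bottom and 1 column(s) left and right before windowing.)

27

The receptive field on the zero-padded input at this output position is [12 11 13 / 15 1 7 / 18 6 19]. Elementwise product with the kernel and sum: 11·3 + 15·1 + 7·-1 + 18·1 + 6·1 + 19·-2.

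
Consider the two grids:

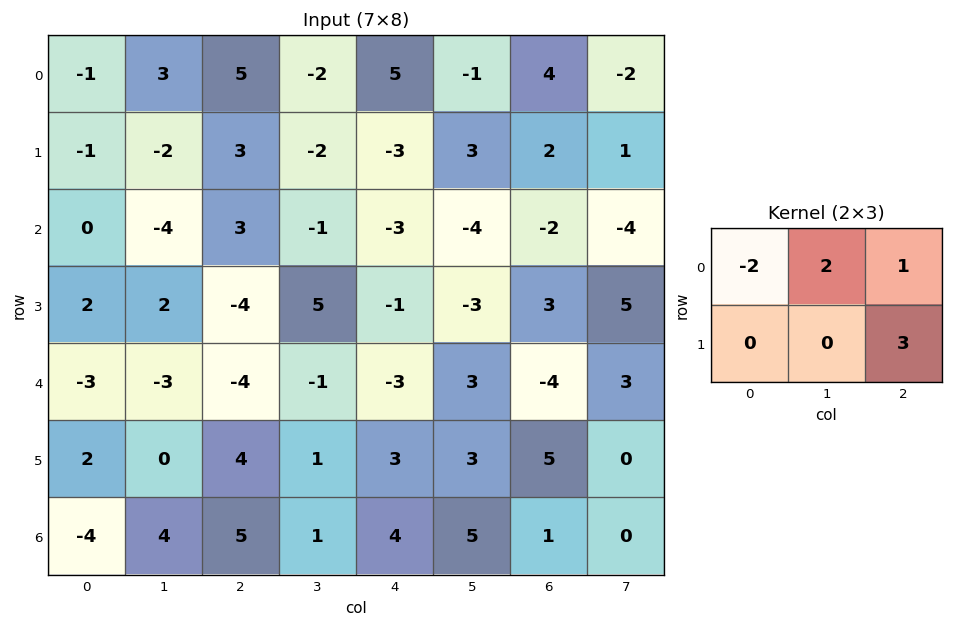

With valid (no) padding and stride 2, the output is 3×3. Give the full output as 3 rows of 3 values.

Output[0,0]: The receptive field on the input at this output position is [-1 3 5 / -1 -2 3]. Elementwise product with the kernel and sum: -1·-2 + 3·2 + 5·1 + 3·3.

22 -18 -2
-17 -14 5
8 12 23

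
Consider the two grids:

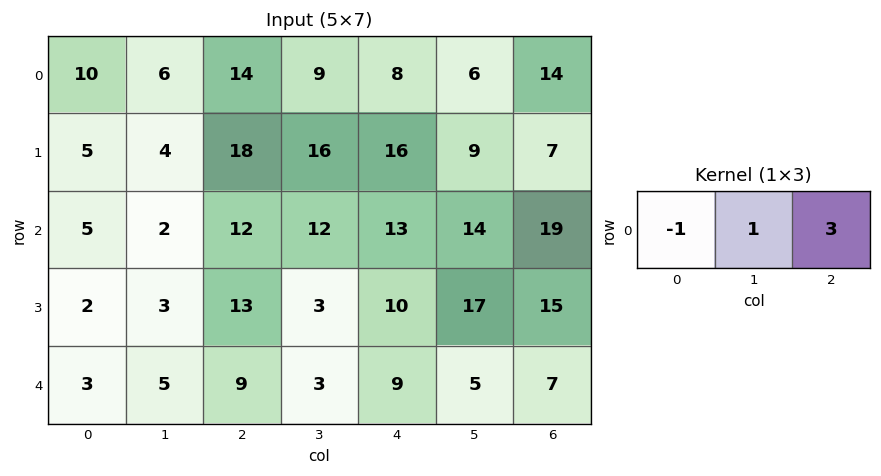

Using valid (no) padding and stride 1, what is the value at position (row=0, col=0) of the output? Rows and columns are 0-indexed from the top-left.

The receptive field on the input at this output position is [10 6 14]. Elementwise product with the kernel and sum: 10·-1 + 6·1 + 14·3.

38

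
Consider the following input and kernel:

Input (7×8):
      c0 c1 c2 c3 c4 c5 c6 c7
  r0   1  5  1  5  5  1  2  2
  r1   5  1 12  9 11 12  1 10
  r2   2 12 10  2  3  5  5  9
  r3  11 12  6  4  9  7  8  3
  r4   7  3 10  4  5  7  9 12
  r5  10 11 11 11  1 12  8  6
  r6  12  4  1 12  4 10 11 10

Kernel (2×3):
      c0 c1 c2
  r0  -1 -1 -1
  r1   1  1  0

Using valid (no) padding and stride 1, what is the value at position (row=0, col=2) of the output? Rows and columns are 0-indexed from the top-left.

The receptive field on the input at this output position is [1 5 5 / 12 9 11]. Elementwise product with the kernel and sum: 1·-1 + 5·-1 + 5·-1 + 12·1 + 9·1.

10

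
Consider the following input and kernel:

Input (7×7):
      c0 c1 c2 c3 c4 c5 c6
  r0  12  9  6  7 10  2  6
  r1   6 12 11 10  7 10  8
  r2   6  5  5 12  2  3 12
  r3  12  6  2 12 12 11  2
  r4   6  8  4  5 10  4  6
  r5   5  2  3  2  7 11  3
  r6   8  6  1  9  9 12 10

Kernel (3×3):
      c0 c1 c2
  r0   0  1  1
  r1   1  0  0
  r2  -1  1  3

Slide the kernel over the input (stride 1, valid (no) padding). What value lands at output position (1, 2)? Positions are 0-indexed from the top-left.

The receptive field on the input at this output position is [11 10 7 / 5 12 2 / 2 12 12]. Elementwise product with the kernel and sum: 10·1 + 7·1 + 5·1 + 2·-1 + 12·1 + 12·3.

68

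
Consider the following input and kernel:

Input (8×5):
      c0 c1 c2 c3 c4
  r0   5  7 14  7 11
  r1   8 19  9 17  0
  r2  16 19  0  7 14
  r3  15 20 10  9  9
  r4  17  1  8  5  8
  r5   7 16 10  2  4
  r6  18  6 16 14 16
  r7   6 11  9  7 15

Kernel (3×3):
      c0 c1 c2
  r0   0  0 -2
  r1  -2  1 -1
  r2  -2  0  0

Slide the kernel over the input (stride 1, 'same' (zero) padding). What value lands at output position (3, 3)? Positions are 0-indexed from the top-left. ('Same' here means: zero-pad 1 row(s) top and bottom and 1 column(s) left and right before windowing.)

-64

The receptive field on the zero-padded input at this output position is [0 7 14 / 10 9 9 / 8 5 8]. Elementwise product with the kernel and sum: 14·-2 + 10·-2 + 9·1 + 9·-1 + 8·-2.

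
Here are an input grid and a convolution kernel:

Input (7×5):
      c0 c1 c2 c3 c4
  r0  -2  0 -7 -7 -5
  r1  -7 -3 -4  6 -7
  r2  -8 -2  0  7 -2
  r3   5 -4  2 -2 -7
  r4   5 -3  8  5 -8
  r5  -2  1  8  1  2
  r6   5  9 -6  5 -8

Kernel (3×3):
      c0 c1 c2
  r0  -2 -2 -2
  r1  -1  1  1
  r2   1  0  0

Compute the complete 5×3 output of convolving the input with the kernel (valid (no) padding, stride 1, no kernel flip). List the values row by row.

Output[0,0]: The receptive field on the input at this output position is [-2 0 -7 / -7 -3 -4 / -8 -2 0]. Elementwise product with the kernel and sum: -2·-2 + 0·-2 + -7·-2 + -7·-1 + -3·1 + -4·1 + -8·1.

10 31 41
39 7 17
18 -9 -13
-8 25 11
-4 -3 -21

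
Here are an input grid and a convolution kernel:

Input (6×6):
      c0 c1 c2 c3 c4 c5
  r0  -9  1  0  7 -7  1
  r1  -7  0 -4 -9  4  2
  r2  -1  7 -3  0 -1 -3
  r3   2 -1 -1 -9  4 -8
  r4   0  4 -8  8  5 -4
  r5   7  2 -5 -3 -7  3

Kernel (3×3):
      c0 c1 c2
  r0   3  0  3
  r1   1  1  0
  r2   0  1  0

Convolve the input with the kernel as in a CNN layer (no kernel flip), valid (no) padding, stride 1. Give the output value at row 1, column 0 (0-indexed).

-28

The receptive field on the input at this output position is [-7 0 -4 / -1 7 -3 / 2 -1 -1]. Elementwise product with the kernel and sum: -7·3 + -4·3 + -1·1 + 7·1 + -1·1.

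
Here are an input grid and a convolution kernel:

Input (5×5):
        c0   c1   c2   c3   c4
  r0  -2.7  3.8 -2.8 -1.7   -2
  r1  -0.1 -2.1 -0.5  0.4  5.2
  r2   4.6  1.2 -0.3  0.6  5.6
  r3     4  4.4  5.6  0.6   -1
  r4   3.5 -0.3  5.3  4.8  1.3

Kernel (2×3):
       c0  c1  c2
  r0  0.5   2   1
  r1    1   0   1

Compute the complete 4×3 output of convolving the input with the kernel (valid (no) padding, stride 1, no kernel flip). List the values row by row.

Output[0,0]: The receptive field on the input at this output position is [-2.7 3.8 -2.8 / -0.1 -2.1 -0.5]. Elementwise product with the kernel and sum: -2.7·0.5 + 3.8·2 + -2.8·1 + -0.1·1 + -0.5·1.

2.85 -7.1 -2.1
-0.45 0.15 11.05
14 5.6 11.25
25.2 18.5 9.6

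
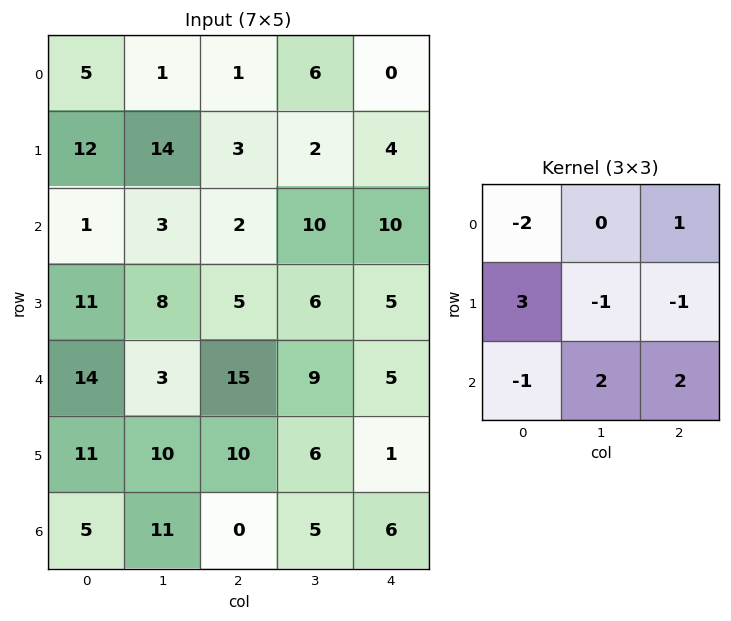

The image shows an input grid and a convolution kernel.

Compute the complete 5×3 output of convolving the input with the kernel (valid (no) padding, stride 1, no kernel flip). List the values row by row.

19 62 39
-8 -15 1
42 62 23
36 -3 30
17 16 20

Output[0,0]: The receptive field on the input at this output position is [5 1 1 / 12 14 3 / 1 3 2]. Elementwise product with the kernel and sum: 5·-2 + 1·1 + 12·3 + 14·-1 + 3·-1 + 1·-1 + 3·2 + 2·2.
Output[0,1]: The receptive field on the input at this output position is [1 1 6 / 14 3 2 / 3 2 10]. Elementwise product with the kernel and sum: 1·-2 + 6·1 + 14·3 + 3·-1 + 2·-1 + 3·-1 + 2·2 + 10·2.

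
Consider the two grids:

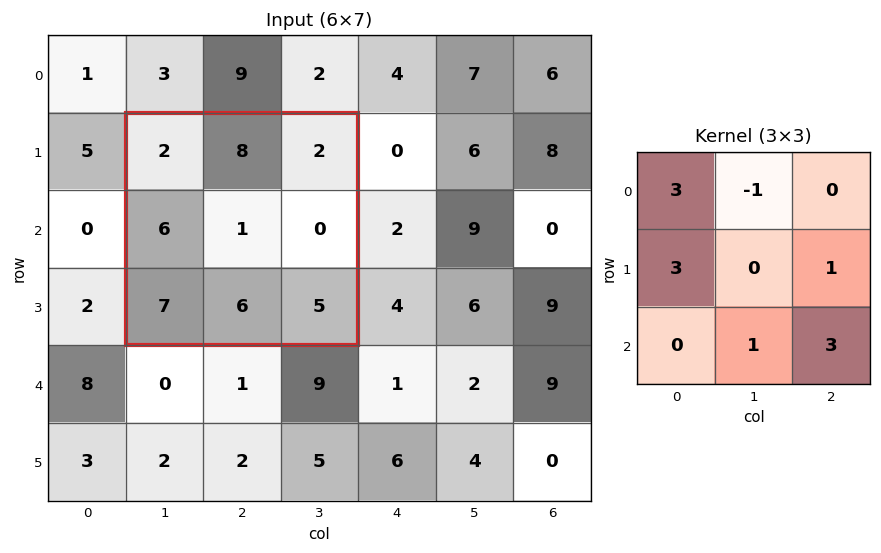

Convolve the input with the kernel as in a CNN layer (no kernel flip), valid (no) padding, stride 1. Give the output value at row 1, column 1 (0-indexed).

37

The receptive field on the input at this output position is [2 8 2 / 6 1 0 / 7 6 5]. Elementwise product with the kernel and sum: 2·3 + 8·-1 + 6·3 + 0·1 + 6·1 + 5·3.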